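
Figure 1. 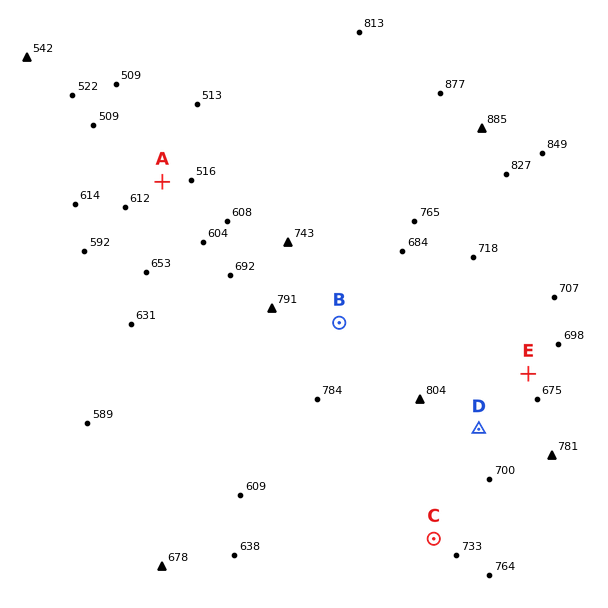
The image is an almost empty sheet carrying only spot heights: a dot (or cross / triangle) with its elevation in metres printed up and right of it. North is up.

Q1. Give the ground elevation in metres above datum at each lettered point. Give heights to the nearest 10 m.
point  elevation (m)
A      550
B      730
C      700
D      730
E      710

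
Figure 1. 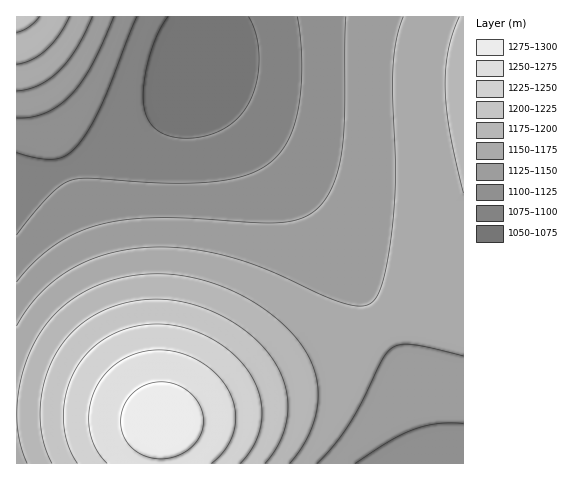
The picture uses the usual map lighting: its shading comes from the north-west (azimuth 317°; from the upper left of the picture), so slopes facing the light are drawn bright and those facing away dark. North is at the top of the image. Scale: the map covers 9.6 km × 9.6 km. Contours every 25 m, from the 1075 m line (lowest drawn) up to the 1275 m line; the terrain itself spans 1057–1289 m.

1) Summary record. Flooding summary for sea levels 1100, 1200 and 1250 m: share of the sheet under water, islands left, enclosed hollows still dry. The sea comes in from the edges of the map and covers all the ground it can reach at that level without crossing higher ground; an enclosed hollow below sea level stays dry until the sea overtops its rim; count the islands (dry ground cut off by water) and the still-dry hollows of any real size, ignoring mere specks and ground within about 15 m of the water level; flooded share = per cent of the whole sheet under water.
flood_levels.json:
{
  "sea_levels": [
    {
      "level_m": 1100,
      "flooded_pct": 17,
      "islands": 0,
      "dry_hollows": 0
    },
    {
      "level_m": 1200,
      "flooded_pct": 83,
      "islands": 0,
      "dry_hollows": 0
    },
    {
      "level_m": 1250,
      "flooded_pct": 93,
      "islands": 0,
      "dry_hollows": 0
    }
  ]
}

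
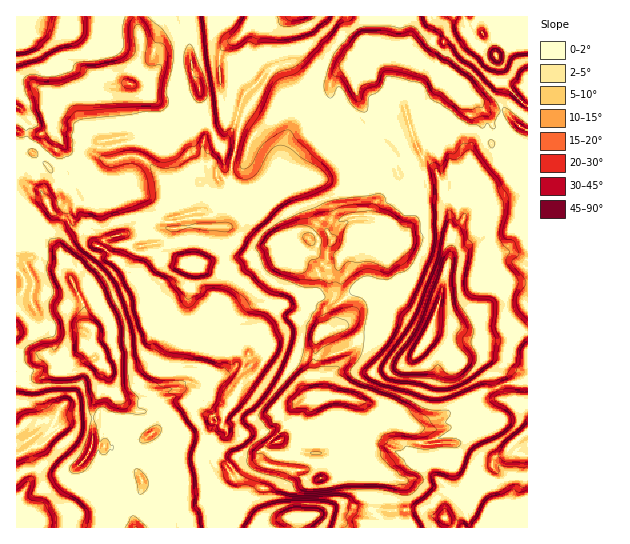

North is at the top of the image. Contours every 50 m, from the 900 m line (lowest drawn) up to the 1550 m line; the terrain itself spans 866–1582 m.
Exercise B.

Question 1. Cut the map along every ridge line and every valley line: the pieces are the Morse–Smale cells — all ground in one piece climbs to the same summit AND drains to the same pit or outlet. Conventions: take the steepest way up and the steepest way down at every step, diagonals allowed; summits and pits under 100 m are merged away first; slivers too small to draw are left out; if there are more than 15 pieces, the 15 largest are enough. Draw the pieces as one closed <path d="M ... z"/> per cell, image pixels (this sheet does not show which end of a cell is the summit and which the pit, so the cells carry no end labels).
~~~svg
<path d="M355 124l-21 3-10 10 13 15 8 5 10 3 5 5 0 16 4 14 1 19-16 2-10 5-17-2-11 12-12-2-10 7-6 7 1 15 11 5 15 10 7 2 9-7 9-1 3-3 2 10-1 15-14 20 6 14-12 11-3 5-1 34-6 6 0 28-15 18-8 2-21 19 0 4 8 5 21 1 3 3 0 15 10 6 48-5 4-6-7-10 5-13-1-5-2-2-22 0-1-13 6-5 4-8 2-16 34 8 18 18 8 4 15 1 12-8 23-9 32-20 9-2 15-6 14 0 5-2 0-199-5-1-21 15-11 4-6 10-8 7-12 0-14 20-2-30 4-9-9-8-7-17-8-2-16 10-10 0-11-20-17-14z"/><path d="M246 156l-2 7-5 5-8 1 0 25-3 7-5 3-12-5-8 11-6 3 0 9 4 5 23 0-1 19 2 13 0 27-9 21 0 12-5 12 18 4 25-2 7 3 8 10-10 24-9 9-9 3-9 23-8 9-1 11-6-2-6 2-2 14-5 12 0 8 2 2 8-1 9 4 10 13 24-18 2-6 6-3 0-4 6-7 15-12 8-2 14-15 3-13-2-18 6-6 1-34 3-5 12-11-6-14 8-10 7-14-2-21-3 3-9 1-9 7-4 0-18-12-11-5-1-15 14-13 0-9-13-27-7 1-4-2-5-12-20-18z"/><path d="M63 217l-8 17 0 4 26 61 4 26 8 6-4 14 12 9 14 39 16 15 13 5 9 20 12 0 18 14-4 10 2 11 24-5-1-12 5-12 2-14 2-2 10 2 1-11 8-9 9-23 9-3 9-9 10-24-8-10-7-3-25 2-19-4-27 0-11-9-14-23-7 2-7-7 3-8-6-11-4-4-7-2-3-6 11-16 21-4 12-15-14 0-12 5-20 0-12 3-7 3-7 8-6-4-4-11-15-4z"/><path d="M385 45l-12 0-2 2 0 11-4 3-5 2-7 6-12-1-8 7-6 11 2 12-3 9-9 11 0 7 4 10 11-8 21-3 10 13 27 24 8 17 7 5 8-3 10-8 10-1 9 19 10 10 3-3 6 2 2 18 12 0 8-7 6-10 11-4 13-11 13-4-1-52-9-4-13-14-20 0-6-10-14-10-12-3-15-8-11-14-17-14-16-1z"/><path d="M135 16l-118 0-1 114 6 3 12 2 19-4-4-30 24-12 17-2 27 0 12-3 12-33 0-13z"/><path d="M131 84l-9 0-5 3-39 1-29 13 2 24 9 16-14 23-7-3-6 7-16-1-1 14 23 8 16 26 8 2 2-7 9-5 11-13 13 9 24-5 3-3 2-16-8-32 16-4 24 0 4-3 0-8-14-13-1-20z"/><path d="M109 375l-4 2-4 13-8 13-1 43-12 21 15 22 14 9-1 19 9 8 5 3 63 0-4-10 3-44-5-9 0-8 4-10-18-14-12 0-9-20-13-5-16-15z"/><path d="M346 397l-3 1-2 15-4 8-6 5 1 13 22 0 3 7-5 13 5 6 25 12 8 0 7 4-2 30 3 17 51 0 0-3-4-7 0-11 10-15 12 8 10 1 12 7 4-4 8 0 8 5 3-2-4-16-6-10-9 0-15 8-8-2-13-13-5-12 1-17-2-2-28 1-6-15-22-6-18-18z"/><path d="M266 451l-5 0-4 8-23 18-11-13-9-4-9 2 8 24 0 13-4 8 8 10 24 3 12 8 126-1 0-8-6-8 0-9-6-7 1-22-2-2-4-2-3 7 2-7-2-2-4 8-48 5-10-6 0-15-3-3-21-1z"/><path d="M199 121l-2 0-16 14-12 0-4-3-6 9-24 0-16 3 0 6 8 27-2 16-3 3-24 5-13-9-11 13-9 5-1 8 10 10 15 4 4 11 6 4 7-8 12-4 27-2 12-5 16 1 2-2-1-10 28-6 10-13-12-16 3-39 2-6 7-7-5-6z"/><path d="M93 347l-5 8-9 8-16 4-25 12-22 3 1 93 13-6 12 0 9 4 18-1 9-5 11-14 4-14-1-30 16-35-7-20z"/><path d="M22 219l2 12-8 2 0 120 26 0 21 11 15-1 10-8 5-20-1-6-7-4-4-26-12-24-2-12-26-38z"/><path d="M289 100l-6 1-7 8-7 12-17 17-5 13 1 12 20 18 6 12 10 1 13 27 1 10 13 0 11-12 17 2 10-5 16-1-5-50-5-5-10-3-8-5-9-9-5-8-8 4-19 19-5 21-2 2-6 0-3-22 5-21 6-11 0-21z"/><path d="M223 227l-40 0-13 2-11 14-21 4-11 16 3 6 7 2 4 4 6 11-3 8 7 7 7-2 14 23 11 9 28 0 2-4 3-8 0-12 9-21z"/><path d="M463 16l-77 0-1 29 9 6 16 1 11 8 17 20 15 8 12 3 13 9 7 11 20 0 13 14 9 4 1-23-23-21-4-19-5-11-9-7-10-3-5-4 0-6z"/>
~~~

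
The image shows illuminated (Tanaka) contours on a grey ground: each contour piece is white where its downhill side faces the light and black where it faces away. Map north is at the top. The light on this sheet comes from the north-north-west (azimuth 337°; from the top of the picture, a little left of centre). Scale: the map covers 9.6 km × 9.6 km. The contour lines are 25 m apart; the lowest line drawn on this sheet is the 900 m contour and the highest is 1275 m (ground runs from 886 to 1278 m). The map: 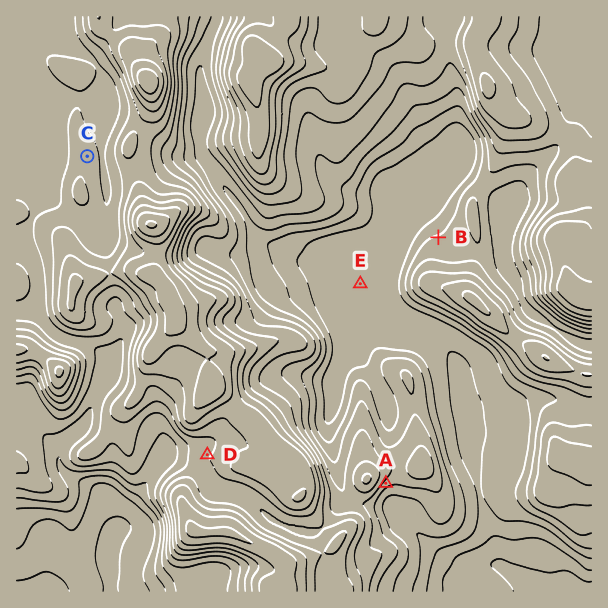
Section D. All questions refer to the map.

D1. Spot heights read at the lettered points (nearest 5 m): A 1040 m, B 1000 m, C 1140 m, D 1125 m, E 955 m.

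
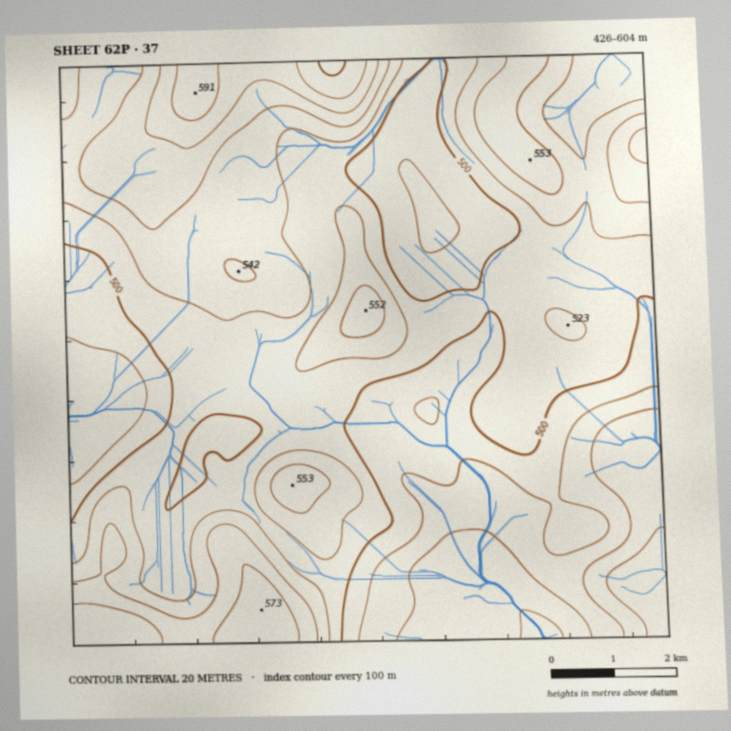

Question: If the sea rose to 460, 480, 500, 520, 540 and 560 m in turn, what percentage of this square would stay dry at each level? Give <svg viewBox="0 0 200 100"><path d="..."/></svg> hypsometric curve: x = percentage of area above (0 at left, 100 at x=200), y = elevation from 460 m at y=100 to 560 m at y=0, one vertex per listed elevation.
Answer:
<svg viewBox="0 0 200 100"><path d="M185 100l-19-20-36-20-59-20-39-20-21-20"/></svg>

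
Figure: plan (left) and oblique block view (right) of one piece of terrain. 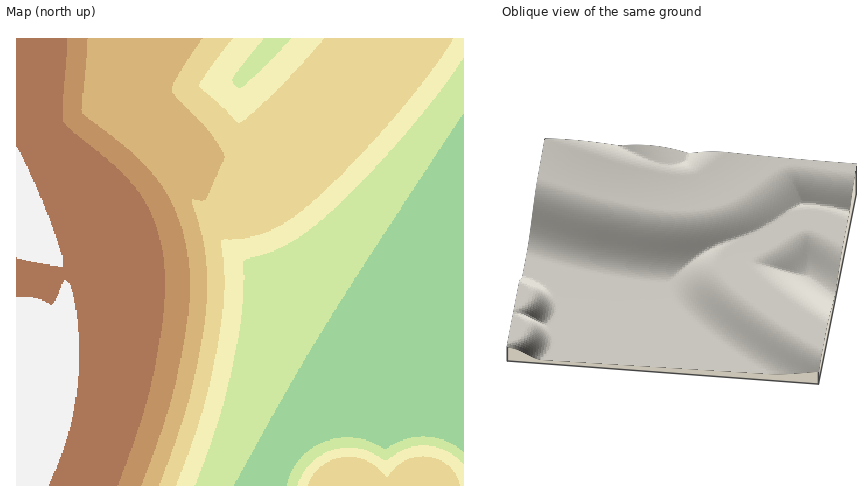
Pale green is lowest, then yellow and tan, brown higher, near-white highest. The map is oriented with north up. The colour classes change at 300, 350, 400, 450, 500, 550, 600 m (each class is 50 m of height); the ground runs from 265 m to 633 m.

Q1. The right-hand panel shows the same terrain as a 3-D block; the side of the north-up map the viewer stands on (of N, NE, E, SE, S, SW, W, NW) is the E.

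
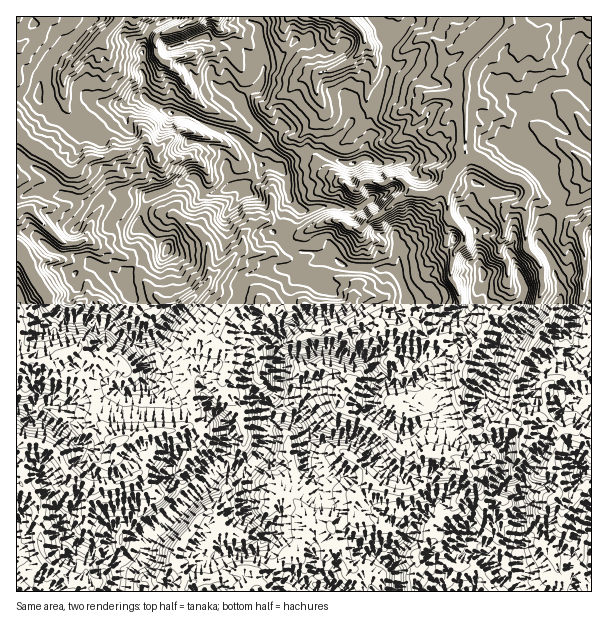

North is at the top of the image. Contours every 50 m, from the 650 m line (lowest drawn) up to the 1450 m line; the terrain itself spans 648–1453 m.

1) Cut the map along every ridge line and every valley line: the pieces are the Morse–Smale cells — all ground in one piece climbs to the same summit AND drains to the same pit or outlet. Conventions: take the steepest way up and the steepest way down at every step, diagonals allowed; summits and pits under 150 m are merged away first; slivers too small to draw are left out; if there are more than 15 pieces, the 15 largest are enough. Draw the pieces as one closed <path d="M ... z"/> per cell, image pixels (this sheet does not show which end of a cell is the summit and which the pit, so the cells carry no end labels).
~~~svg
<path d="M591 16l-181 0-4 8-8 8-12 7 0 33-10 23-2 13-4 9 2 18-6 12 0 11-18 6-19-7-6-5-17-2-7 7-12 5-7 6 8 11 1 15 0 6-7 12-2 15 13 8 7 0 32-15 9 2 12 7 7 0 38-30 12-6 21 1 13-7 6 32 0 6-4 5 0 15 6 5 3 2 9-13 6-3 18 0 10 4 3-2-2 14 9 14-2 18 7 8 25 8-2 11-28 33-3 15 29 13-2 15 2 8 5 7 27 5-10 21 4 4 10-4 11 4 11-1z"/><path d="M90 16l-74 1 0 312 4 3-1 19 4 10 33-1-1 2 4 5 21 7 6 7 9 15 13-6 21 1 12-5 5-5 0-16-10-12-8-15 9-1 7 3 15-6 16-20 33-32 2-4 9-7 22-22 3-15 8-8 15-6 13 5 2-13 7-12 0-6-3-18-13-10-10-2-26-26-34-14-12-8-24-4-23-15-6 0-10 6-6 5-6 12-17 19-18-6-25-15-6-8-12-11 4-22 7-17 42-40z"/><path d="M261 337l-6 3-5 7-1 29-12-8-18-4-12 8-8 9 3 14 4 7 17 18 1 44-11 6-72 72-15-14-9-2-9 10 0 12-3 5-18-1-15-10-7-8-9 0-9-5-6 0 2 25 14 16 12 8 21 10 2 4 165 0-3-17 13-3 15-13 15-5 7-11 5-17 27 2 17-8 2-2 0-23 8-9 8-4 21 10 4-3 1-9-7-4-20-24-10-9 8-9 10-16 18 10 12 0 11-6 9-1 4-4 1-6-5-13-12-16-21 0-11-5 12-7 6-5 0-3-4-4-12-3-12 3-11-3-9 1-16-7-14-3-45 8-2-9-4-3z"/><path d="M335 258l-17 2-19 8-27 0-23 6-7 5-4 21-8 8-10 19-5 5-18 8-3 4-7 33 6 25 12-3-6-18 8-9 12-8 18 4 12 8 1-29 5-7 6-3 12 5 4 3 2 9 45-8 14 3 16 7 39 0 5 2 4 7-18 12 11 5 21 0 11 13 6 19-5 7-9 1-11 6-12 0-18-10-10 16-8 9 10 9 10 15 17 13-3 11 5 2 18-3 20-14 25-6 10-14 0-10-3-11 0-12-5-4-6-17 0-15 4-7-2-20-16-18-10-2-20-11-8-35-6-16-5-7-6-3-14 2-28-4z"/><path d="M444 187l-13 7-21-1-12 6-38 30-7 0-12-7-9-2-32 15-7 0-14-9-5 7 19 17 16 2 11 6 15 0 12 8 28 4 14-2 6 3 5 7 6 16 8 35 20 11 10 2 18 21-4 39 6 17 7 8 6 3 8 0 21-10 16 2 8-4 12-2 13 12 4-3 7-18-27-5-5-7-2-8 2-15-29-13 3-15 28-33 2-11-25-8-7-8 2-18-9-14 2-14-3 2-10-4-18 0-5 2-10 14-9-7 0-15 4-5 0-6z"/><path d="M408 16l-162 1 13 12 0 10 5 14 0 21-4 10-14 8-5 6 0 3 6 13 11 12 8 17 2 12-4 9 15 5 8-7 12-5 7-7 17 2 6 5 19 7 18-6 0-11 6-12-2-18 4-9 2-13 10-23 0-33 12-7 8-8 3-4z"/><path d="M204 400l-11 4 3 9-8 14-18 5-23 1-1 13 4 6-2 9-11 14-23 9-22 3-20-12-8-8-9-15-7-6-10-4-21 2-1 38 4 0 17 19 3 27 16 6 9 0 7 8 15 10 18 1 3-5 0-12 9-10 9 2 15 14 72-72 11-6-1-44z"/><path d="M557 428l-5 4-2 9-6 12-20 21-4 17-19-3-7 12 0 7 5 14 8 8 11 5 0 50-3 0-6-2-11-10-28-38-17-6-12-11-8 8-12 23-6 6 1 19-2 8 0 11 178-1 0-106-5 1-15 13-8 0-6-4 2-15-8-12 0-7 4-11 3-18z"/><path d="M245 16l-75 0-17 10-8 12-3 13 0 21 3 8-1 15 5 7 18 10 24 4 12 8 34 14 26 26 5-9-2-12-8-17-11-12-6-16 19-14 4-10 0-21-5-14 0-10z"/><path d="M168 16l-76 0-1 4-42 40-9 21-2 18 12 11 6 8 25 15 18 6 17-19 6-12 6-5 10-6 7-1 0-16-3-8 2-30 4-10z"/><path d="M269 220l-17 6-8 8-3 15-22 22-9 7-2 4-33 32-16 20-15 6-7-3-9 1 5 10 13 17 0 18 7 7 9 2 6 6 12 6 11 0 2-2-6-25 7-33 3-4 18-8 5-5 4-10 14-17 3-18 5-6 26-8 27 0 31-10-10 0-11-6-10 0-9-4-16-15 4-8z"/><path d="M542 416l-12 2-8 4-16-2-21 10-8 0-7-4 2 30-8 12 8 9 0 8-12 15-20 16 13 12 17 6 28 38 17 12 3 0 2-6-2-44-11-5-8-8-5-14 0-7 7-12 12 0 6 4 4-7 1-11 23-25 7-21z"/><path d="M93 396l-27 10-12-2-10-4-15 8-12 0-1 35 22-1 10 4 7 6 9 15 8 8 20 12 6 0 6-3 10 0 23-9 11-14 2-9-4-6 0-13-17 3-13 6-6-10-8-7-2-14z"/><path d="M371 482l-8 4-8 9 0 23-14 8-10 2 3 11 19 29 12 2 14 6 4 16 30 0 3-19-1-19 6-6 12-23 7-9-5-4-9-1-7 7-1-5-5-5-15-2-6-3 1-11z"/><path d="M330 526l-21 0-5 17-7 11-15 5-15 13-13 3 2 13 34 0 4 4 69 0 1-4-9-18-18-25z"/>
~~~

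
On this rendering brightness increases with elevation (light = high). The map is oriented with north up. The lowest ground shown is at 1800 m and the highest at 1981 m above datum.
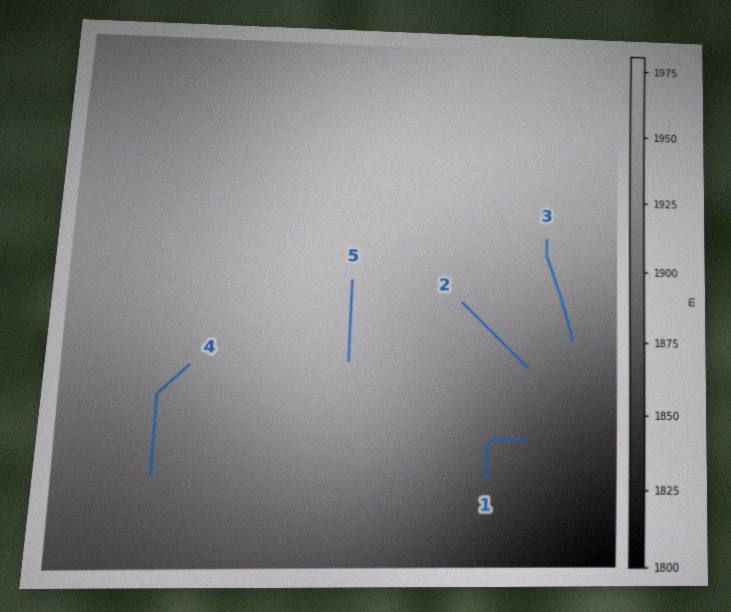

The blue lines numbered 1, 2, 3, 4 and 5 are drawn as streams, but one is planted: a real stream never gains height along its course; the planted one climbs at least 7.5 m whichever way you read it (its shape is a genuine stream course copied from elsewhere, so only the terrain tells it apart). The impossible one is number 1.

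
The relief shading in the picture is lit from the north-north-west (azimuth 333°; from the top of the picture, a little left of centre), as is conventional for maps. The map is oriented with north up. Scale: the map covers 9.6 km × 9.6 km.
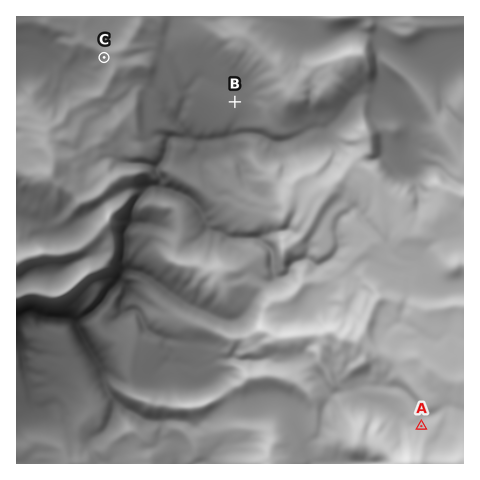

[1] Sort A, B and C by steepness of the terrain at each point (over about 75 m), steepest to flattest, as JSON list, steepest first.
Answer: ["C", "A", "B"]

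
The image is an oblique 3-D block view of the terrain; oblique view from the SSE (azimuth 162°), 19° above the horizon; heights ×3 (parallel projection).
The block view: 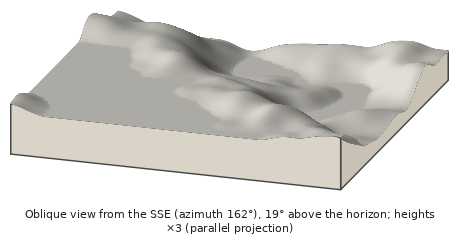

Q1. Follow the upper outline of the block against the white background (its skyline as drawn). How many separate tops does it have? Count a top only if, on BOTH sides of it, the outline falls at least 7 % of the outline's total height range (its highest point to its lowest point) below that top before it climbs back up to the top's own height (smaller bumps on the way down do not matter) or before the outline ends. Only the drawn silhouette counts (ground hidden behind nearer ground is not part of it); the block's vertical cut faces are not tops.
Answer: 2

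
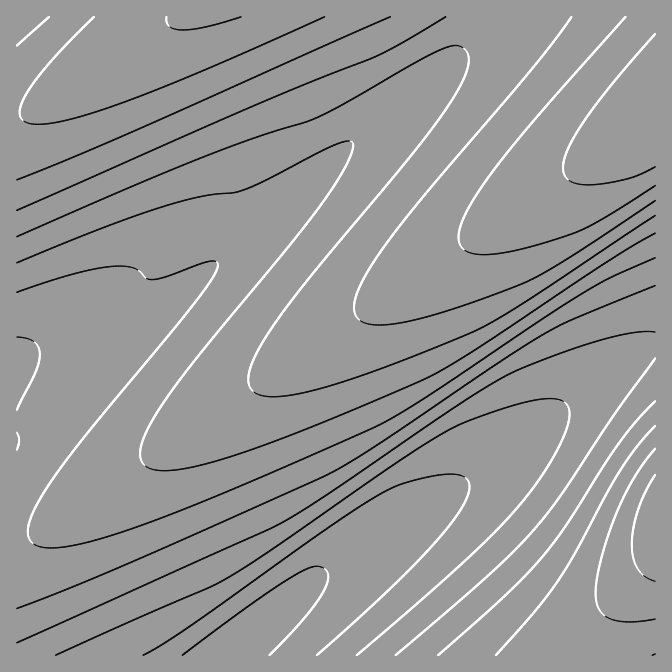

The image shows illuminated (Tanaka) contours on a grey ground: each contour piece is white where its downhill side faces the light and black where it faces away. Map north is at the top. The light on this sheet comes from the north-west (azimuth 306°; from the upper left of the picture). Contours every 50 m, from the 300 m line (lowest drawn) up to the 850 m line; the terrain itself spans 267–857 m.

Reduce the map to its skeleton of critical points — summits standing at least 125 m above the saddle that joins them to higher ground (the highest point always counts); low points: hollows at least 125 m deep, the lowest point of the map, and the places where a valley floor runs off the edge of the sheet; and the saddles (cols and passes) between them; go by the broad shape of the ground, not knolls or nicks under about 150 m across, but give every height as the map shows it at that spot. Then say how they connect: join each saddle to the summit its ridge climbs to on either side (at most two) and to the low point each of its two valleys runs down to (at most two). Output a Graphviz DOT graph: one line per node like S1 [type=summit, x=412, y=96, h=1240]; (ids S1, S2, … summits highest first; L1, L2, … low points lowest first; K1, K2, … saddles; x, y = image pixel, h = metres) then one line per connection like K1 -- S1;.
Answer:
graph terrain {
  S1 [type=summit, x=202, y=17, h=857];
  S2 [type=summit, x=655, y=107, h=844];
  S3 [type=summit, x=655, y=524, h=690];
  L1 [type=low, x=219, y=655, h=267];
  K1 [type=saddle, x=488, y=17, h=667];
  K2 [type=saddle, x=655, y=345, h=447];
  K1 -- S1;
  K1 -- S2;
  K1 -- L1;
  K2 -- S2;
  K2 -- S3;
  K2 -- L1;
}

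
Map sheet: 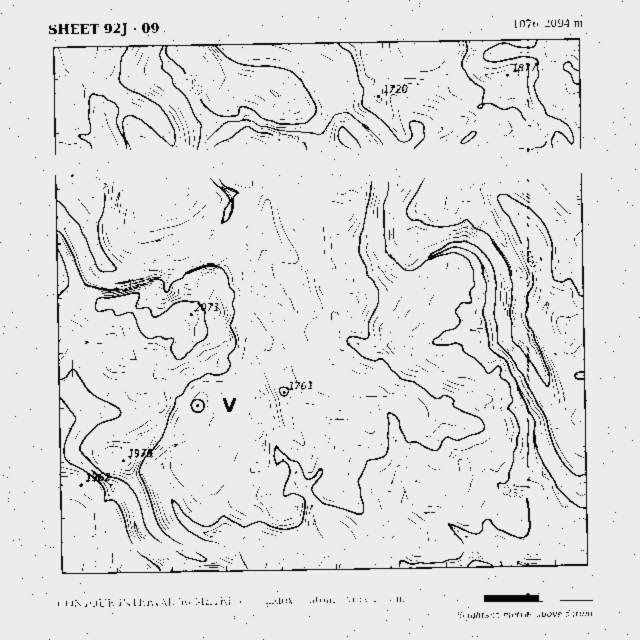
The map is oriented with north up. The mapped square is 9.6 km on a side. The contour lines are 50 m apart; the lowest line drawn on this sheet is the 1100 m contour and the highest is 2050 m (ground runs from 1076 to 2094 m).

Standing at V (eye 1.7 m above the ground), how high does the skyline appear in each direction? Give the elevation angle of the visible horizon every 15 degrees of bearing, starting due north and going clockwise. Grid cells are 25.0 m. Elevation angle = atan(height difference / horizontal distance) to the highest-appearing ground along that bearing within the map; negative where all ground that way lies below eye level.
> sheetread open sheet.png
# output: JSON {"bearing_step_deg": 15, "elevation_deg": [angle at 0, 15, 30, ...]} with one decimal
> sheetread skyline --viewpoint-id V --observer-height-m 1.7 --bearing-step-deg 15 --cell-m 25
{"bearing_step_deg": 15, "elevation_deg": [18.1, 14.3, 11.5, 6.8, 4.1, 5.0, 5.4, 3.8, 3.7, 3.6, 2.6, 1.7, 2.8, 3.6, 5.0, 7.2, 14.1, 16.4, 20.8, 19.7, 20.1, 22.1, 21.7, 21.6]}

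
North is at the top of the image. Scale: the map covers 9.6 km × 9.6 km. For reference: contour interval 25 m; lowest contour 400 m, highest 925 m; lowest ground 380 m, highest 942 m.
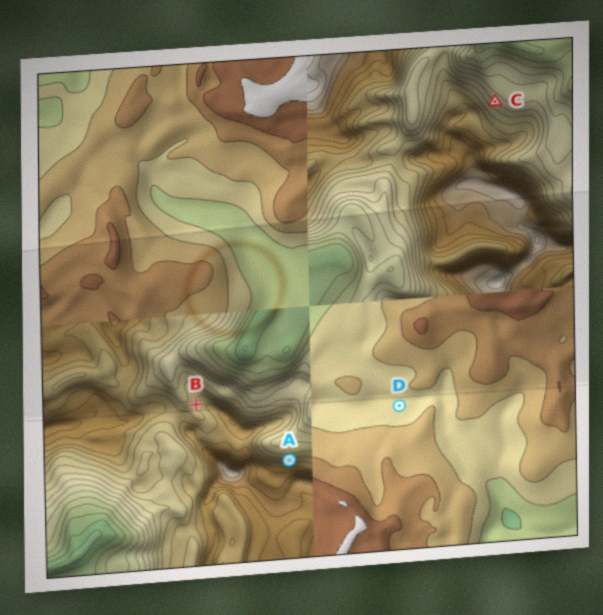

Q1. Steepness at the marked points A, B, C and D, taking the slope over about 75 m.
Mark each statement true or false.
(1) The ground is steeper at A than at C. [true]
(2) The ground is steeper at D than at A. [false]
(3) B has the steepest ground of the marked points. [false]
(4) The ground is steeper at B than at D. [true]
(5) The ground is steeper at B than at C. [false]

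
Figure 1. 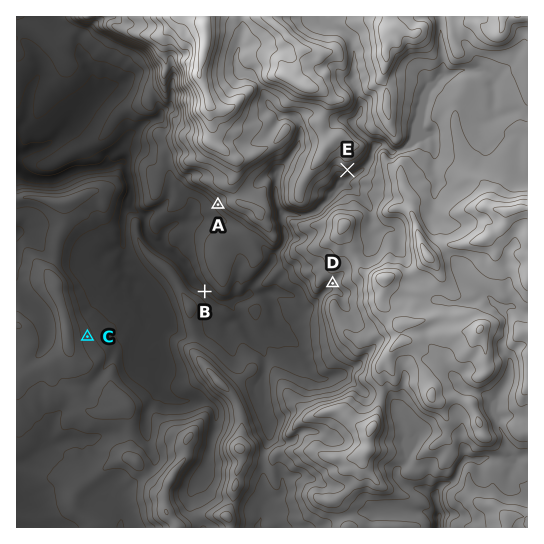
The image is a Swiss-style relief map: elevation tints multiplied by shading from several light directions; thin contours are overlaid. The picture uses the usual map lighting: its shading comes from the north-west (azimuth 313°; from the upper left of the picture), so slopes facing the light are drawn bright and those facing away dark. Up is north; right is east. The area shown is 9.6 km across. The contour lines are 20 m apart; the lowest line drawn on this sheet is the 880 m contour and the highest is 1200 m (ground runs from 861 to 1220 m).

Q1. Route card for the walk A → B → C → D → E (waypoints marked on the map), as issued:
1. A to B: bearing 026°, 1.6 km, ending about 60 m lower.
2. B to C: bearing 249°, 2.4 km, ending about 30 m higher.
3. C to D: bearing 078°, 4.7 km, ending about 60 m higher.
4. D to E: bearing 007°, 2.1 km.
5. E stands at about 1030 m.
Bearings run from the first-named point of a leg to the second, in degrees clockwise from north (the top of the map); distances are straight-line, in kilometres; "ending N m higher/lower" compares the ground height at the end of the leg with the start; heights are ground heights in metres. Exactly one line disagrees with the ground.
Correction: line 1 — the bearing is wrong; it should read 189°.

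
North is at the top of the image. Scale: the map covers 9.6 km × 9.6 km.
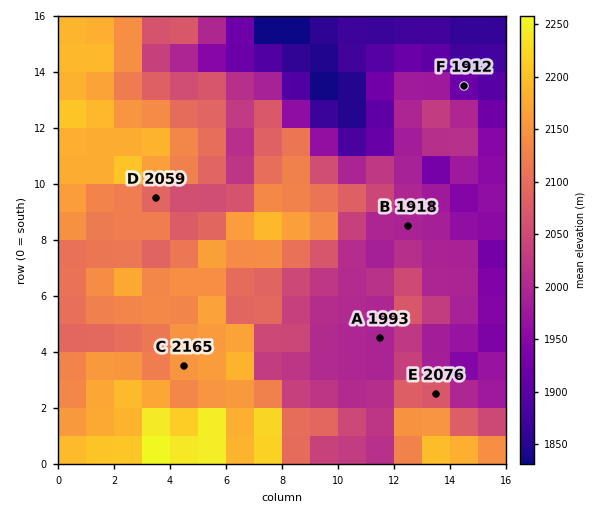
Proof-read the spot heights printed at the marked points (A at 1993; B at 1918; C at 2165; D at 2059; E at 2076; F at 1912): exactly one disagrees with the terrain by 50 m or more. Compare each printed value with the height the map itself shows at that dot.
B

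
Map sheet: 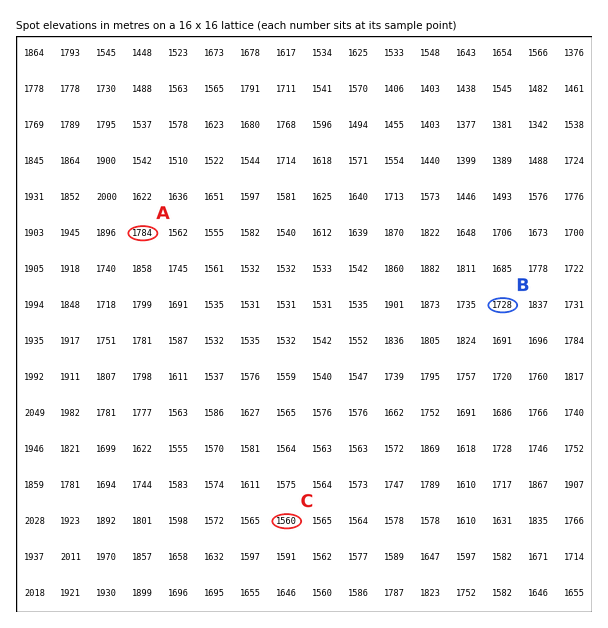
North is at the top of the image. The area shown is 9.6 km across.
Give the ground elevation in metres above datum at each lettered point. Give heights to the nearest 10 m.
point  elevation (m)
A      1780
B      1730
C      1560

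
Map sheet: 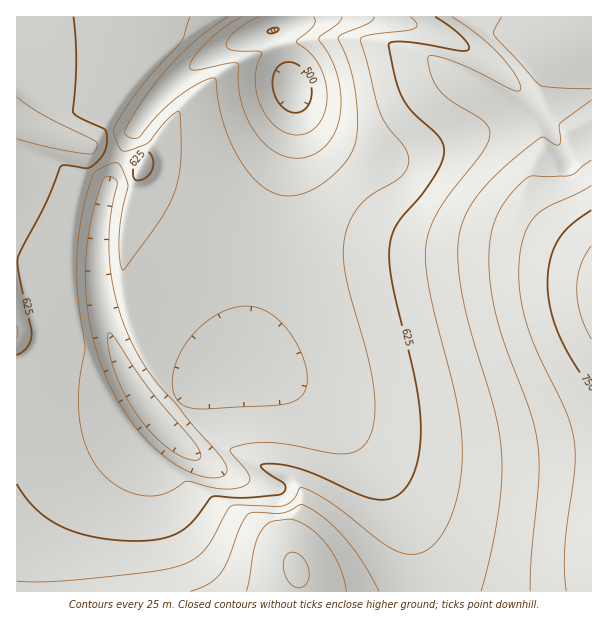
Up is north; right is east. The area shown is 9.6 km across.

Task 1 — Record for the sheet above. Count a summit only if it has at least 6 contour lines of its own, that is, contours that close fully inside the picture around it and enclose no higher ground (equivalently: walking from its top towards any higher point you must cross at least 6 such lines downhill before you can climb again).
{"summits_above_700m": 0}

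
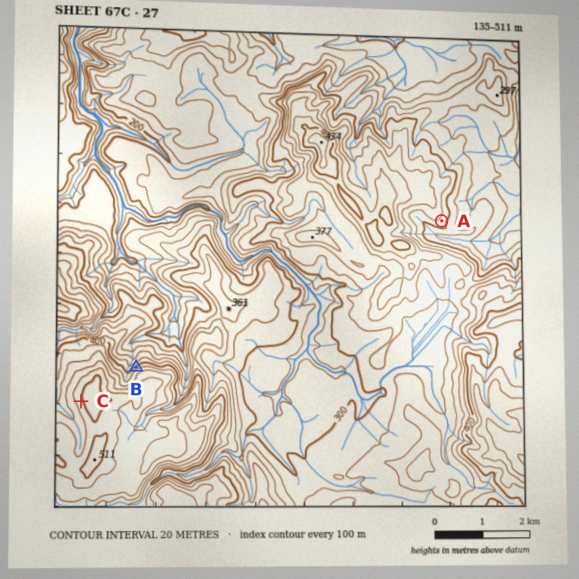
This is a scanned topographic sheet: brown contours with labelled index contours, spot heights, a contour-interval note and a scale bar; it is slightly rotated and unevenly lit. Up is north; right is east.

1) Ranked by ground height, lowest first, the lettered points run A B C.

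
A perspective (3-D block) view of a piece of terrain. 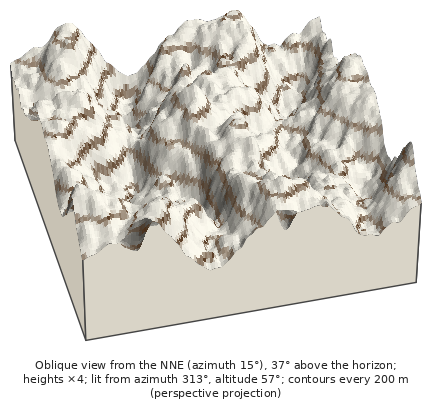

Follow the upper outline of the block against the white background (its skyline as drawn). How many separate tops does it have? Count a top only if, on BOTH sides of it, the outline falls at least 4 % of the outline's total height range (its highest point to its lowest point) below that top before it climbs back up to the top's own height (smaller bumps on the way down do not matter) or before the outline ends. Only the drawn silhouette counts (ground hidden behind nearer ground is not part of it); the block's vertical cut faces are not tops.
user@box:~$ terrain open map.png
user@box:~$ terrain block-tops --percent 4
5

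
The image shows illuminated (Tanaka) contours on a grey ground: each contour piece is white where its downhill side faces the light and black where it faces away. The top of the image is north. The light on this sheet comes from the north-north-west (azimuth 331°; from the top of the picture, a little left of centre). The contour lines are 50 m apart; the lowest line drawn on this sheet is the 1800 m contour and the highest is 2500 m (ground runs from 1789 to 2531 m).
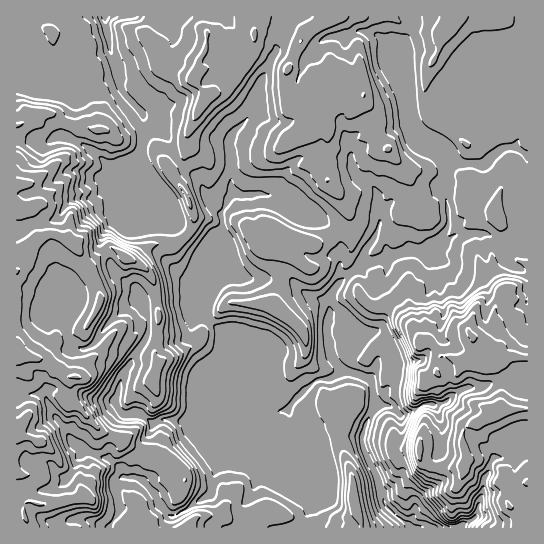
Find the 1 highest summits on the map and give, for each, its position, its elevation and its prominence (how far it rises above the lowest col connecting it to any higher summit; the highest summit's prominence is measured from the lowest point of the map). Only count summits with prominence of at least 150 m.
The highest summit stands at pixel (498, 411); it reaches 2441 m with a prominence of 397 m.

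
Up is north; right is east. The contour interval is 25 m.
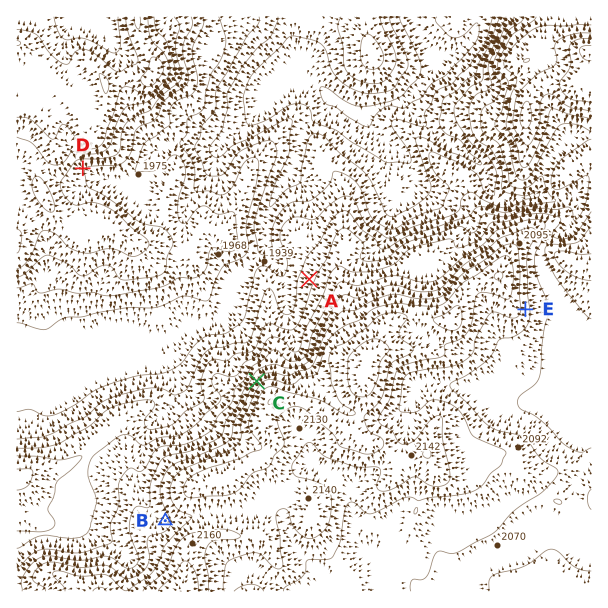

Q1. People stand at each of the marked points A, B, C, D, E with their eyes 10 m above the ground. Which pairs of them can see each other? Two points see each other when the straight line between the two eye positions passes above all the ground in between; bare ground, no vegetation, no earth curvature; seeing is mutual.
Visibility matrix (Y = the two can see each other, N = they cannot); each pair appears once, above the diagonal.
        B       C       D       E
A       N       Y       Y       N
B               N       N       N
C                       Y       N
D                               N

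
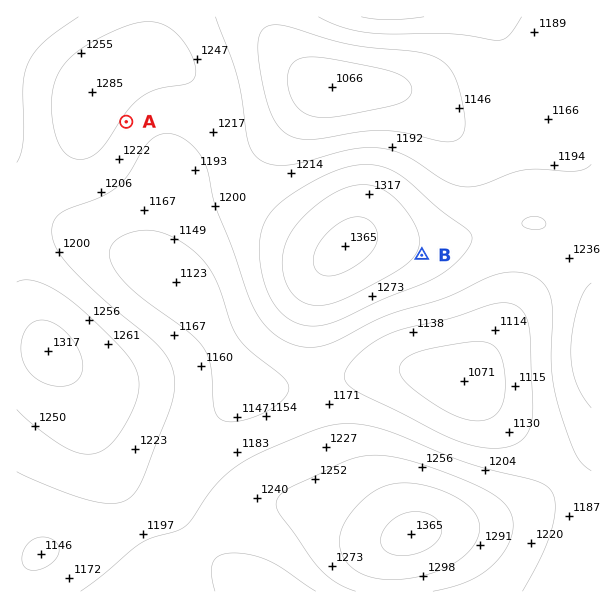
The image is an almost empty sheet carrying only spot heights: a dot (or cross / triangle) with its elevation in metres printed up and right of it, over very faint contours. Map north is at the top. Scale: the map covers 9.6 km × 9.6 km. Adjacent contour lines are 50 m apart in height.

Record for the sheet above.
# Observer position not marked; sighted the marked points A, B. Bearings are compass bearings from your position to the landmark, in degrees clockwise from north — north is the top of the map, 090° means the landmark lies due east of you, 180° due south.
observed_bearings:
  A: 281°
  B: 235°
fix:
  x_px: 507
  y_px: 196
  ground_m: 1230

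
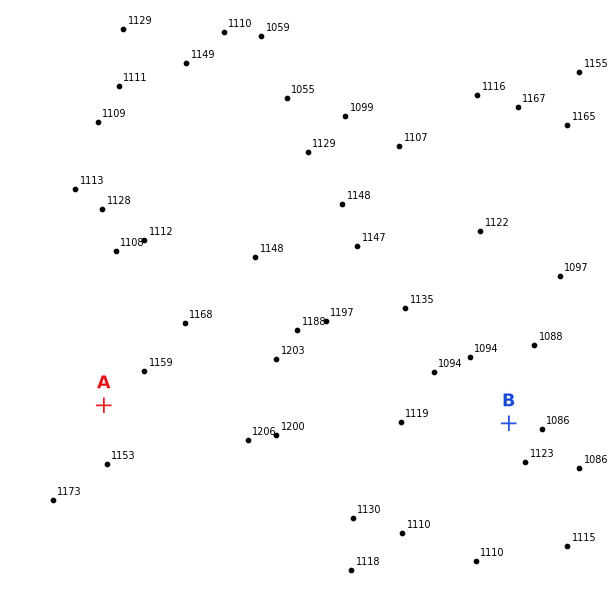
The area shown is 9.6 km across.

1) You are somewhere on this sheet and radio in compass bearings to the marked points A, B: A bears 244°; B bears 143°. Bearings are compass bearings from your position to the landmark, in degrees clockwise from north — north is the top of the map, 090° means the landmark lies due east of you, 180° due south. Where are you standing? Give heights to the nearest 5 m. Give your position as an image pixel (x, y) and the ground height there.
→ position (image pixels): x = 390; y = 266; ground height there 1150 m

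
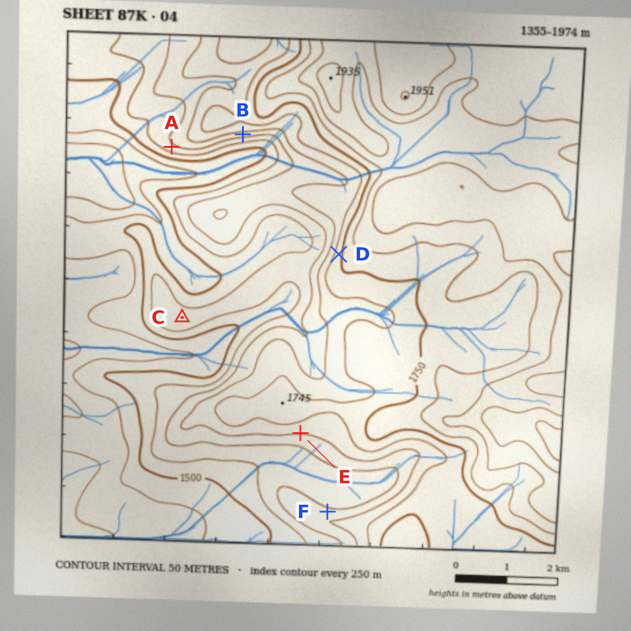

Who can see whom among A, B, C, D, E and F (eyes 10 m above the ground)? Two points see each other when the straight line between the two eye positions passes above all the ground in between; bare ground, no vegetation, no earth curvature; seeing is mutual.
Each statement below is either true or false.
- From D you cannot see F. true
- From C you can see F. false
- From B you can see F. false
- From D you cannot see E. true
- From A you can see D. true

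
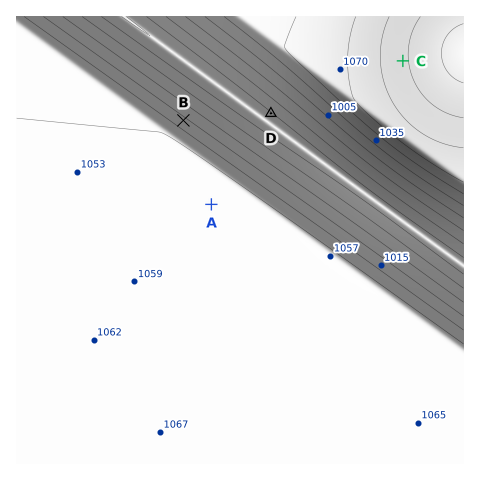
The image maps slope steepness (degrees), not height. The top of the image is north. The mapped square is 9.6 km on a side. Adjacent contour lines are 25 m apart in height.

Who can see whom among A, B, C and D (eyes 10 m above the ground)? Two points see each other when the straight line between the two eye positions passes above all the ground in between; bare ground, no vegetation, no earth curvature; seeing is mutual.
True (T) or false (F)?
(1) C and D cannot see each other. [T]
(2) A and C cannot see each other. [F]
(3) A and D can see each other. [F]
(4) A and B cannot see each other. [T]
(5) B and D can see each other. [T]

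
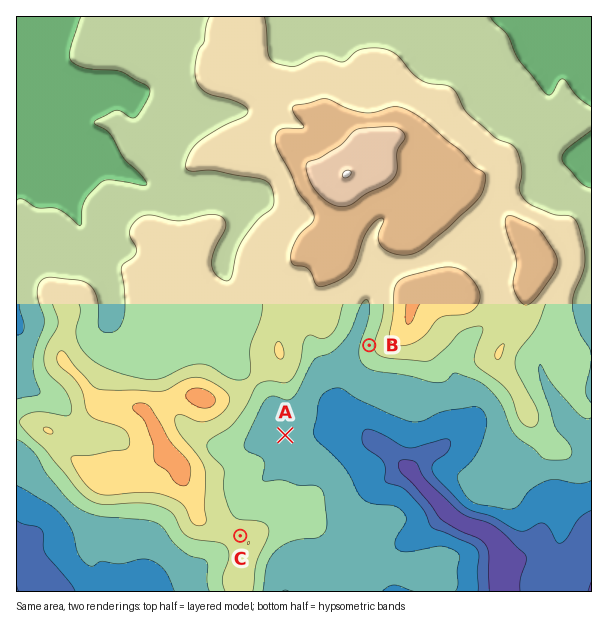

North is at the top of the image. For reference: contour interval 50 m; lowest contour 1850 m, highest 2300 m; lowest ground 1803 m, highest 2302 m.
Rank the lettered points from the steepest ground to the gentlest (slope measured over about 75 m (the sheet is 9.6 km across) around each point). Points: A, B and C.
B C A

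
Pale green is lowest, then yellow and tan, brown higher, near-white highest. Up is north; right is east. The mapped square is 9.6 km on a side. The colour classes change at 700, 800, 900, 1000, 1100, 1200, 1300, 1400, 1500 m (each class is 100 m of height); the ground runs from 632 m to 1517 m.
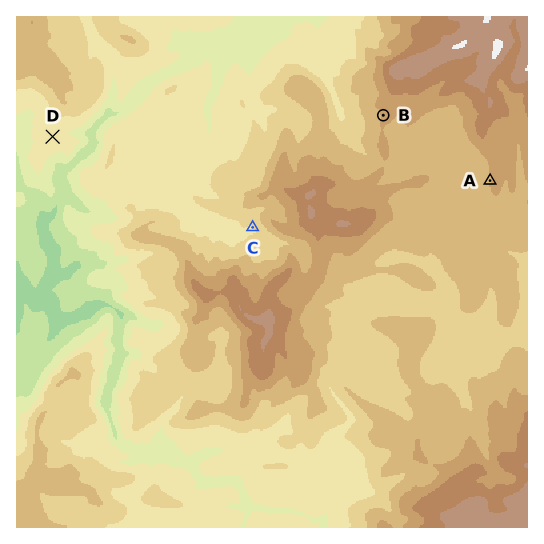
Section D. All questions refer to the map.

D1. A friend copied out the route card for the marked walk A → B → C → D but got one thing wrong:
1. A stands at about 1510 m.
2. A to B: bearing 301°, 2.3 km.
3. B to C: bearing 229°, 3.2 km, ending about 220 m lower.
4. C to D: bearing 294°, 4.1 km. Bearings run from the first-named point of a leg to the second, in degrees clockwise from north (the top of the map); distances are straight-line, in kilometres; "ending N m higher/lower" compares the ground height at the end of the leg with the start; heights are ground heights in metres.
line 1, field height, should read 1200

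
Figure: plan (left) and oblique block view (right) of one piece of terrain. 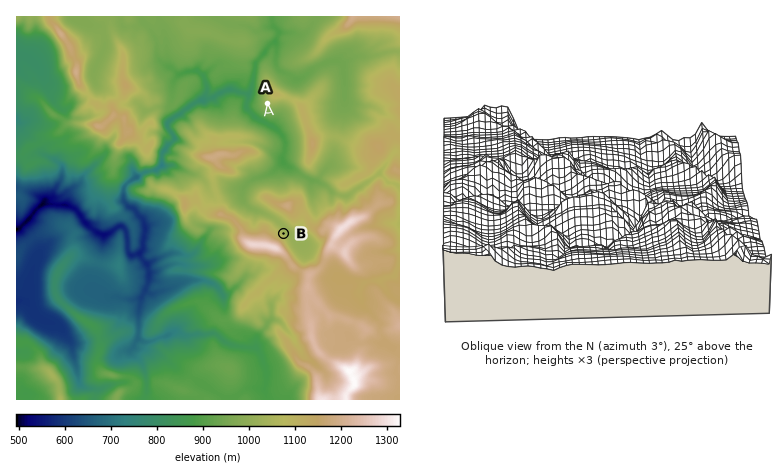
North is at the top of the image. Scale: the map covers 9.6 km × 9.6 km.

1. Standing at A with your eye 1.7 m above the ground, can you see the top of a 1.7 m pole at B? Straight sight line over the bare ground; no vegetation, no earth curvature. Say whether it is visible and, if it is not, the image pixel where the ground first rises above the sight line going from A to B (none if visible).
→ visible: false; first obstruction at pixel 278 192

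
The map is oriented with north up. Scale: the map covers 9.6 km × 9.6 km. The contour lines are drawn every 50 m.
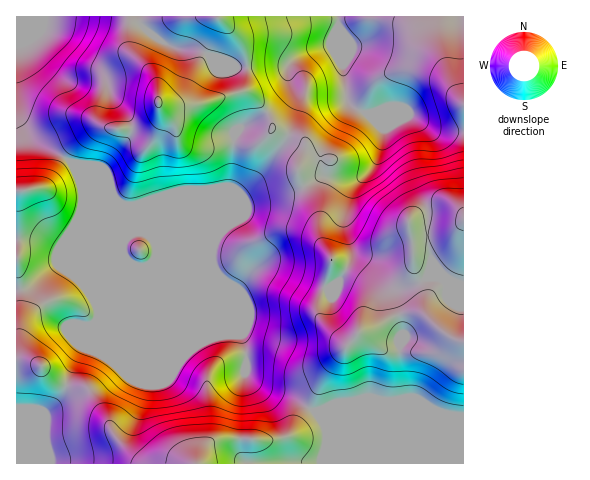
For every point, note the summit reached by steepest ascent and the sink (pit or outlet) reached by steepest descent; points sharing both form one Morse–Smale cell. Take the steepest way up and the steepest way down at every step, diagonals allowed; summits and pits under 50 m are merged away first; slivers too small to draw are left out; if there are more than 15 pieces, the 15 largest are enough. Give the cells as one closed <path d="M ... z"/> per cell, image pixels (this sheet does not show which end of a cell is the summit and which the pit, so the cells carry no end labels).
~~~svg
<path d="M288 135l-5 10-27 34-15 14-18 7-68 0-18 5-15 0-18-8-8-8 26 64 9 10 14 4 9-7 3-12 84 86 5 16 0 25 20 14 29 10 20 13 8 9 3 9 0 14-3 9 0 11 140 0 1-241-11 9-7 2-34 1 2 30 12 25-2 22 3 3-10-3-19 3-27 14-11 3 13-30-1-10-10-12-27-16-11-16-5-12-2-26-19-36 0-7 7-16 0-7z"/><path d="M78 172l4 17 0 14-3 11 0 48 19 44 0 12-8 9-30 71-15 15-13-5-16 1 0 54 306 1 1-11 3-9 0-14-10-18-28-17-29-9-13-11 0-25-5-16-84-86-3 12-9 7-9-1-12-9-26-64z"/><path d="M463 16l-124 0-1 12-8 17-31 11-11 11 0 9 10 22-1 11-9 25 17 10 0 7-7 16 0 7 20 40 2 27 12 21 30 18 11 15-2 14-11 23 11-3 27-14 19-3 10 3-3-3 2-22-12-25-4-33 3 3 33-1 7-2 11-10z"/><path d="M138 16l-121 0-1 97 7 16 11 12 35 20 35 36 18 8 15 0 18-5 68 0 18-7 19-18 23-30 5-9-15-7-4-13-10-14-10-9-8-2 5-4 0-20-14-1-35-16-26-4-23-14-7-7z"/><path d="M78 217l-20 46-25 21-17 7 1 117 15 0 13 5 15-15 30-71 8-9 0-12-19-44z"/><path d="M17 114l-1 176 4 0 13-6 25-21 9-25 11-18 4-17 0-14-9-24-9-8-30-16-11-12z"/><path d="M337 16l-119 1 19 19 7 13 3 18 5 0 35-2 10-8 11-6 22-6 8-17z"/><path d="M217 16l-78 0-1 4 10 12 23 14 26 4 35 16 14 1 0-11-7-16z"/><path d="M288 64l-40 3-2 20-5 4 8 2 10 9 10 14 4 13 14 6 11-31-1-9-9-19z"/>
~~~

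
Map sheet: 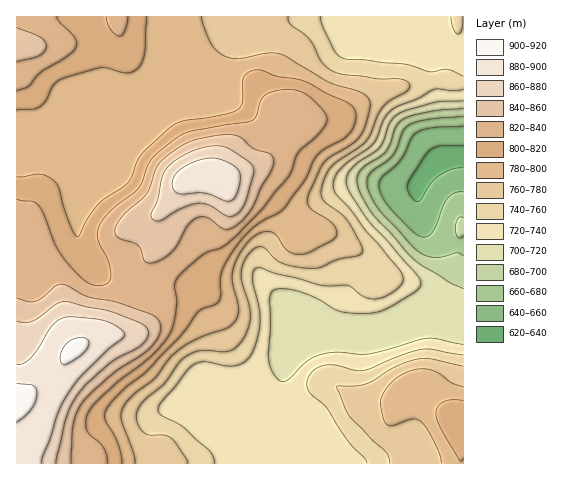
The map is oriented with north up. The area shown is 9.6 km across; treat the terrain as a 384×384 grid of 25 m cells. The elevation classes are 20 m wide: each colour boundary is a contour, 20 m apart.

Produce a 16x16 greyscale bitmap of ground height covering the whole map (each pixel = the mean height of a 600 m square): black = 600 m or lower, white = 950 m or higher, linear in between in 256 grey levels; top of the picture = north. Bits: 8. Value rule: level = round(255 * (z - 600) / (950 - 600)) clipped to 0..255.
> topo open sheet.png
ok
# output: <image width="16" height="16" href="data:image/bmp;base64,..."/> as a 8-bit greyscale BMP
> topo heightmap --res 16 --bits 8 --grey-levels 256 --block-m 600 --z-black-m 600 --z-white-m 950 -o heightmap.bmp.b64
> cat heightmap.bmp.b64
<image width="16" height="16" href="data:image/bmp;base64,Qk02BQAAAAAAADYEAAAoAAAAEAAAABAAAAABAAgAAAAAAAABAAATCwAAEwsAAAABAAAAAAAAAAAAAAEBAQACAgIAAwMDAAQEBAAFBQUABgYGAAcHBwAICAgACQkJAAoKCgALCwsADAwMAA0NDQAODg4ADw8PABAQEAAREREAEhISABMTEwAUFBQAFRUVABYWFgAXFxcAGBgYABkZGQAaGhoAGxsbABwcHAAdHR0AHh4eAB8fHwAgICAAISEhACIiIgAjIyMAJCQkACUlJQAmJiYAJycnACgoKAApKSkAKioqACsrKwAsLCwALS0tAC4uLgAvLy8AMDAwADExMQAyMjIAMzMzADQ0NAA1NTUANjY2ADc3NwA4ODgAOTk5ADo6OgA7OzsAPDw8AD09PQA+Pj4APz8/AEBAQABBQUEAQkJCAENDQwBEREQARUVFAEZGRgBHR0cASEhIAElJSQBKSkoAS0tLAExMTABNTU0ATk5OAE9PTwBQUFAAUVFRAFJSUgBTU1MAVFRUAFVVVQBWVlYAV1dXAFhYWABZWVkAWlpaAFtbWwBcXFwAXV1dAF5eXgBfX18AYGBgAGFhYQBiYmIAY2NjAGRkZABlZWUAZmZmAGdnZwBoaGgAaWlpAGpqagBra2sAbGxsAG1tbQBubm4Ab29vAHBwcABxcXEAcnJyAHNzcwB0dHQAdXV1AHZ2dgB3d3cAeHh4AHl5eQB6enoAe3t7AHx8fAB9fX0Afn5+AH9/fwCAgIAAgYGBAIKCggCDg4MAhISEAIWFhQCGhoYAh4eHAIiIiACJiYkAioqKAIuLiwCMjIwAjY2NAI6OjgCPj48AkJCQAJGRkQCSkpIAk5OTAJSUlACVlZUAlpaWAJeXlwCYmJgAmZmZAJqamgCbm5sAnJycAJ2dnQCenp4An5+fAKCgoAChoaEAoqKiAKOjowCkpKQApaWlAKampgCnp6cAqKioAKmpqQCqqqoAq6urAKysrACtra0Arq6uAK+vrwCwsLAAsbGxALKysgCzs7MAtLS0ALW1tQC2trYAt7e3ALi4uAC5ubkAurq6ALu7uwC8vLwAvb29AL6+vgC/v78AwMDAAMHBwQDCwsIAw8PDAMTExADFxcUAxsbGAMfHxwDIyMgAycnJAMrKygDLy8sAzMzMAM3NzQDOzs4Az8/PANDQ0ADR0dEA0tLSANPT0wDU1NQA1dXVANbW1gDX19cA2NjYANnZ2QDa2toA29vbANzc3ADd3d0A3t7eAN/f3wDg4OAA4eHhAOLi4gDj4+MA5OTkAOXl5QDm5uYA5+fnAOjo6ADp6ekA6urqAOvr6wDs7OwA7e3tAO7u7gDv7+8A8PDwAPHx8QDy8vIA8/PzAPT09AD19fUA9vb2APf39wD4+PgA+fn5APr6+gD7+/sA/Pz8AP39/QD+/v4A////ANS+p5d9d2tbWFhdX2t5fo7YxqOMc2hcWFhYXGl6g4WY3NK0l31mWFhYWWVze4eLjNHZz7eefWVlX1ReZWNyfXbF1NjNvpuDfWlRT1FQUVdWtsLCuq+jk4ptUVFYW1RNTaiso6Ooo5qLaF9maGxpVEikoZemr66ilnR7gHlxXD06o5qVq7e4rLCVi4t+YDwoNp6Uj5iuxMbLs5iDaEUlHiyPj46MnMDS0Lymj2pGKx0ejIyMjI6gsrasqZ+PcUMlIJCMjIyMjZCUn6ymmoVeSEGfkY2NjYuJi5eblIR8dmplrqOZmJKMioSFhXtqZmVjY62knaCViYZ4dndwY2JiYmQ="/>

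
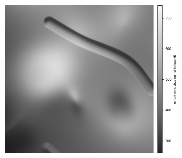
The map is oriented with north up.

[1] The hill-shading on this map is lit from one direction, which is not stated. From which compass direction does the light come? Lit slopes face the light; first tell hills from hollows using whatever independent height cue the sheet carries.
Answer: N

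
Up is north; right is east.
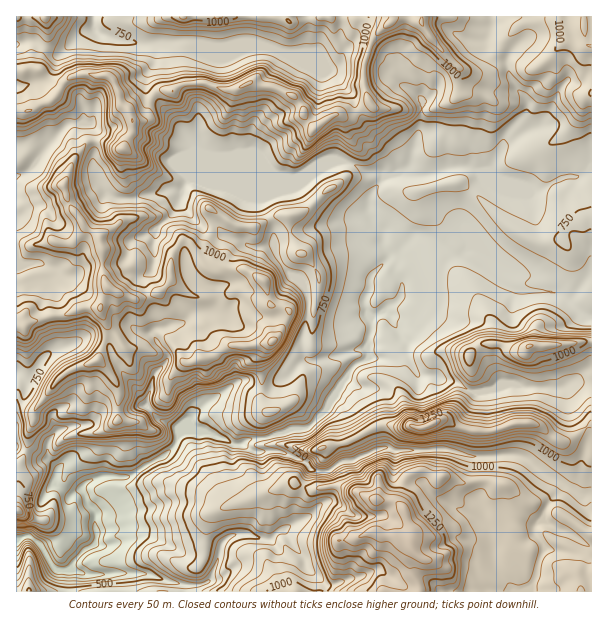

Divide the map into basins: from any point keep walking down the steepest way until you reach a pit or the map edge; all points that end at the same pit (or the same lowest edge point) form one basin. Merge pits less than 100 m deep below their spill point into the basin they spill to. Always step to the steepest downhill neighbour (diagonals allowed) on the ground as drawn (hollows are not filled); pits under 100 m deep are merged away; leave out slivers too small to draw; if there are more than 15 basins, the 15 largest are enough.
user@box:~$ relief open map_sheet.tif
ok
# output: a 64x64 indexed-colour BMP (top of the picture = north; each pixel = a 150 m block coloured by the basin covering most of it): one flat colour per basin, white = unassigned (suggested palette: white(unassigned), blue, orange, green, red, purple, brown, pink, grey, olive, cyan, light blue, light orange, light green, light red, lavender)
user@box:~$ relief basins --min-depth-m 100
<image width="64" height="64" href="data:image/bmp;base64,Qk12CAAAAAAAAHYAAAAoAAAAQAAAAEAAAAABAAQAAAAAAAAIAAATCwAAEwsAABAAAAAAAAAA////ALR3HwAOf/8ALKAsACgn1gC9Z5QAS1aMAMJ34wB/f38AIr28AM++FwDox64AeLv/AIrfmACWmP8A1bDFABERERERERERERERERERERERERERERERERERERERERERERERERERERERERERERERERERERERERERERERERERERERERERERERERERERERERERERERERERERERERERERERERERERERERERERERERERERERERERERERERERERERERERERERERERERERERERERERERERERERERERERERERERERERERERERERERERERERERERERERERERERERERERERERERERERERERERERERERERERERERERERERERERERERERERERERERERERERERERERERERERERERERERERERERERERERERERERERERERERERERERERERERERERERERERERERERERERERERERERERERERERERERERERERERERERERERERERERERERERERERERERERERERERERERERERERERERERERERERERERERERERERERERERERERERERERERERERERERERERERERERERERERERERERERERERERERERERERERERERERERERERERERERERERERERERERERERERERERERERFBEREREREREREREREREREREREREREREREREREREREREUERERERERERERERERERERERERERERERERERERERERERQRERERERERERERERERERERERERERERERERERERERERFBEREREREREREREREREREREREREREREREREREREREREUQRERERERERERERERERERERERERERERERERERERERERRBERERERERERERERERERERERERERERERERERERERERFBERERERERERERERERERERERERERERERERERERERERERERERERERERERERERERERERERERERERERERERERERERERERERERERERERERERERERERERERERERERERERERERERERERERERERERERERERERERERERERERERERERERERERERERERERERERERERERERERERERERERERERERERERERERERERERERERERERERERERERERERERERERERERERERERERERERERERERERERERERERERERERERERERERERERERERERERERERERERERERERERERERERERERERERERERERERERERERERERERERERERERERERERERERERERERERERERERERERERERERERERERERERERERERERERERERERERETMxERERERERERERERERERERERERERERERERERERERERMzMzMREREREREREREREREREREREREREREREREREREREzMzMzMxERERERERERERERERERERERERERERERERERETMzMzMzERERERERERERERERERERERERERERERERERERMzMzMzMREREREREREREREREREREREREREREREREREREzMzMzMxERERERERERERERERERERERERERERERERERETMzMzMzERERERERERERERERERERERERERERERERERERMzMzMzMREREREREREREREREREREREREREREREREREREzMzMzMRERERERERERERERERERERERERERERERERERETMzMzMxERERERERERERERERERERERERERERERERERERMzMzMxEREREREREREREREREREREREREREREREREREREzMzMxERERERERERERERERERERERERERERERERERERETMzMxERERERERERERERERERERERERERERERERERERERMzMzEREREREREREREREREREREREREREREREREREREREzMzERERERERERERERERERERERERERERERERERERERETMzMRERERERERERERERERERERERERERERERERERERERMzMzEREREREREREREREREREREREREREREREREREREREzMzMRERERERERERERERERERERERERERERERERERERETMzMzERERERERERERERERERERERERERERERERERERERMzMzMRETEREREREREREREREREREREREREREREREREREzMzMzMzMxERERERERERERERERERERERERERERERERETMzMzMzMzERERERERERERERERERERERERERERERERERMzMzMzMzMhERERERERERESIREREREREREREREREREREjMzMzMzMiERERERERERERIiIiERERERERERERERERESIiMzMzMyIhERERERERERIiIiIhERERERERERERERERIiIjMzMyIiIRERERERERIiIiIiEREREREREREREREREiIiMzMzIiIiIhEiIiEiIiIiIiIRERERERERERERERESIiIiIiIiIiIiIiIiIiIiIiIiIhERERERERERERERERIiIiIiIiIiIiIiIiIiIiIiIiIiEREREREREREREREREiIiIiIiIiIiIiIiIiIiIiIiIiIRERERERERERERERESIiIiIiIiIiIiIiIiIiIiIiIiIhERERERERERERERERIiIiIiIiIiIiIiIiIiIiIiIiIiIREREREREREREREREiIiIiIiIiIiIiIiIiIiIiIiIiIiERERERERERERERESIiIiIiIiIiIiIiIiIiIiIiIiIiIhERERERERERERER"/>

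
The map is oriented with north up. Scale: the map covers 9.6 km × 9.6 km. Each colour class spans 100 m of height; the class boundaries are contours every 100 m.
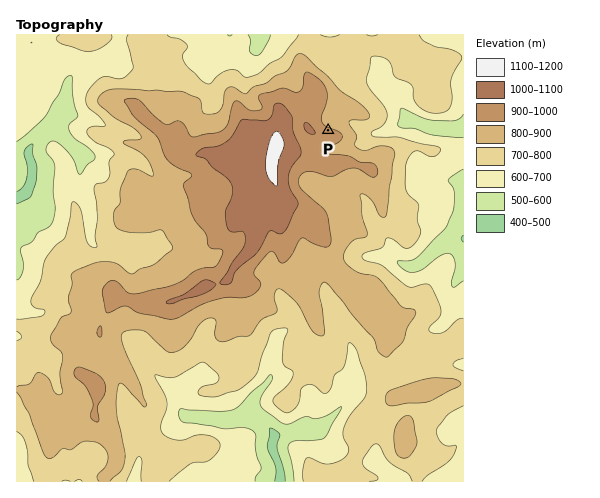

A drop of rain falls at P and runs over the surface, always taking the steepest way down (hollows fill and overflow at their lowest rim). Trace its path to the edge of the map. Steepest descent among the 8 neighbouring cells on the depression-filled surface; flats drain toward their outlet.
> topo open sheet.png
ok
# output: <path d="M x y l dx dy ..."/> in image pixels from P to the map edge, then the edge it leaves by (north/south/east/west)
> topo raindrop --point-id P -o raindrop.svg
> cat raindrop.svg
<path d="M328 130l0-2 7-7 13 0 22 12 13 0 23-12 12 1 3 2 7 3 4 0 1 1 9 0 2 1 16 0 3-1"/>
exit: east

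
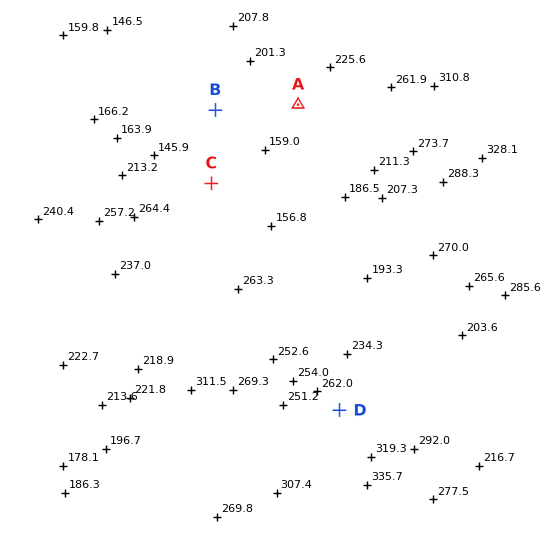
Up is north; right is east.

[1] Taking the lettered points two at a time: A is lower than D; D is higher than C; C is lower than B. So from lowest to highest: C B A D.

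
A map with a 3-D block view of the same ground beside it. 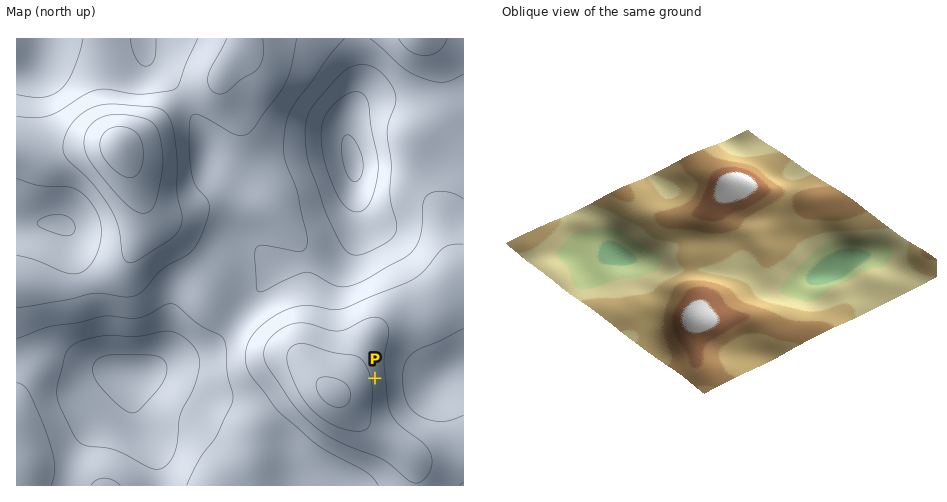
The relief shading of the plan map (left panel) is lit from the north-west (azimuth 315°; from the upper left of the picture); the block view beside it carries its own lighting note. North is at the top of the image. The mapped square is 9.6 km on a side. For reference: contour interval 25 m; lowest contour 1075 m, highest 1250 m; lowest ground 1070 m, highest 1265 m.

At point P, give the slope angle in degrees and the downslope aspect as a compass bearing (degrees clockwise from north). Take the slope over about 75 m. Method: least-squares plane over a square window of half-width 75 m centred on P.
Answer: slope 4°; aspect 79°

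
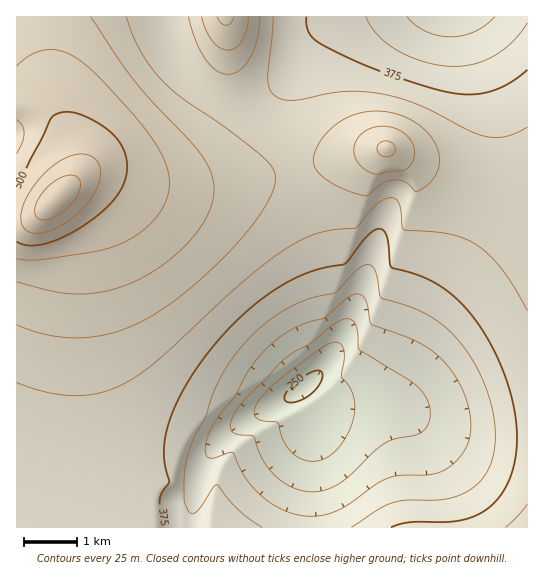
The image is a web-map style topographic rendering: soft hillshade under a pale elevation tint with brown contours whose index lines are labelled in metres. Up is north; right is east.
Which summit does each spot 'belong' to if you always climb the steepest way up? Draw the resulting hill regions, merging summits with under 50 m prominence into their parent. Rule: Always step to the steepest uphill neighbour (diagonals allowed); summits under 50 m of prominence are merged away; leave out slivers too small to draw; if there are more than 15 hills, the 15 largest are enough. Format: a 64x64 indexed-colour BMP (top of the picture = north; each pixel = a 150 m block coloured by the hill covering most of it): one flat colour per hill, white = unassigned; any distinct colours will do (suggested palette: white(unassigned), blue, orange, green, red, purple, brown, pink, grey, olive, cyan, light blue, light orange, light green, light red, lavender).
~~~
<image width="64" height="64" href="data:image/bmp;base64,Qk12CAAAAAAAAHYAAAAoAAAAQAAAAEAAAAABAAQAAAAAAAAIAAATCwAAEwsAABAAAAAAAAAA////ALR3HwAOf/8ALKAsACgn1gC9Z5QAS1aMAMJ34wB/f38AIr28AM++FwDox64AeLv/AIrfmACWmP8A1bDFABERERERERERERERERERERERERERERERERERERERERERERERERERERERERERERERERERERERERERERERERERERERERERERERERERERERERERERERERERERERERERERERERERERERERERERERERERERERERERERERERERERERERERERERERERERERERERERERERERERERERERERERERERERERERERERERERERERERERERERERERERERERERERERERERERERERERERERERERERERERERERERERERERERERERERERERERERERERERERERERERERERERERERERERERERERERERERERERERERERERERERERERERERERERERERERERERERERERERERERERERERERERERERERERERERERERERERERERERERERERERERERERERERERERERERERERERERERERERERERERERERERERERERERERERERERERERERERERERERERERERERERERERERERERERERERERERERERERERERERERERERERERERERERERERERERERERERERERERERERERERERERERERERERERERERERERERERERERERERERERERERERERERERERERERERERERERIiERERERERERERERERERERERERERERERERERERERERIiIiIhEREREREREREREREREREREREREREREREREREREiIiIiIhERERERERERERERERERERERERERERERERERERIiIiIiIRERERERERERERERERERERERERERERERERERESIiIiIiEREREREREREREREREREREREREREREREREREREiIiIiIhERERERERERERERERERERERERERERERERERESIiIiIiEREREREREREREREREREREREREREREREREREREiIiIiIRERERERERERERERERERERERERERERERERERERIiIiIiEREREREREREREREREREREREREREREREREREREiIiIiIRERERERERERERERERERERERERERERERERERESIiIiIiERERERERERERERERERERERERERERERERERERIiIiIiIhERERERERERERERERERERERERERERERERERIiIiIiIiEREREREREREREREREREREREREREREREREREiIiIiIiIhEREREREREREREREREREREREREREREREREiIiIiIiIiERERERERERERERERERERERERERERERERESIiIiIiIiIhERERERERERERERERERERERERERERERERIiIiIiIiIiIREREREREREREREREREREREREREREREREiIiIiIiIiIiEREREREREREREREREREREREREREREREiIiIiIiIiIiIRERERERERERERERERERERERERERERESIiIiIiIiIiIiERERERERERERERERERERERERERERERIiIiIiIiIiIiIhEREREREREREREREREREREREREREREiIiIiIiIiIiIiIREREREREREREREREREREREREREREiIiIiIiIiIiIiIhERERERERERERERERERERERERERESIiIiIiIiIiIiIiIRERERERERERERERERERERERERERIiIiIiIiIiIiIiIhERERERERERERERERERERERERERIiIiIiIiIiIiIiIiEREREREREREREREREREREREREREiIiIiIiIiIiIiIiIhERERERERERERERERERERERERESIiIiIiIiIiIiIiIiERERERERERERERERERERERERESIiIiIiIiIiIiIiIiIRERERERERERERERERERERERERIiIiIiIiIiIiIiIiIhEREREREREREREREREREREREREiIiIiIiIiIiIiIiIiERERERERERERERERERERERERESIiIiIiIiIiIiIiIiIRERERERERERERERERERERERESIiIiIiIiIiIiIiIiIhERERERERERERERERERERERERIiIiIiIiIiIiIiIiIiEREREREREREREREREREREREREiIiIiIiIiIiIiIiIiIRERERERERERERERERERERERESIiIiIiIiIiIiIiIiIRERERERERERERERERERERERERIiIiIiIiIiIiIiIiIhEREREREREREREREREREREREREiIiIiIiIiIiIiIiIiERERERERERERERERERERERERESIiIiIiIiIiIiIiIiIRERERERERERERERERERMzMzMRIiIiIiIiIiIiIiIiIRERERERERERERERERETMzMzMzEiIiIiIiIiIiIiIiIhERERERERERERERERETMzMzMzMxIiIiIiIiIiIiIiIiERERERERERERERERETMzMzMzMzMiIiIiIiIiIiIiIiERERERERERERERERETMzMzMzMzMyIiIiIiIiIiIiIiIRERERERERERERERERMzMzMzMzMzMiIiIiIiIiIiIiIhERERERERERERERERMzMzMzMzMzMzIiIiIiIiIiIiIhEREREREREREREREREzMzMzMzMzMzMyIiIiIiIiIiIiERERERERERERERERETMzMzMzMzMzMzMiIiIiIiIiIiIRERERERERERERERETMzMzMzMzMzMzMzMiIiIiIiIiIRERER"/>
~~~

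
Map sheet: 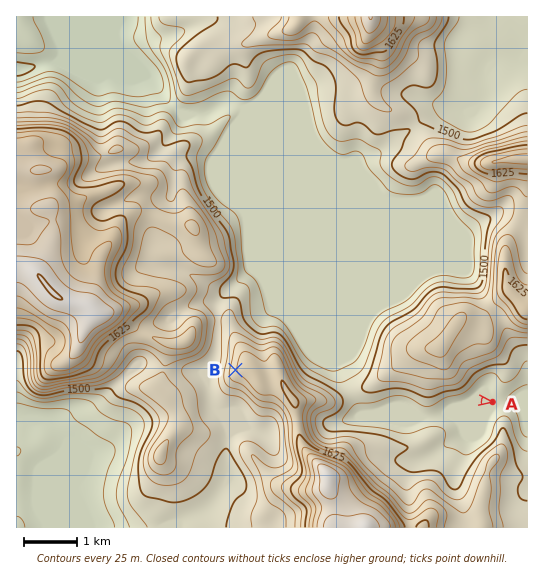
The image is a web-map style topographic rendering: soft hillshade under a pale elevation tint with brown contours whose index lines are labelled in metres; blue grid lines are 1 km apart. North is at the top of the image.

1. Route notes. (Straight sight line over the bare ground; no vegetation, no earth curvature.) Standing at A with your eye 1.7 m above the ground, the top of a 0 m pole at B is hidden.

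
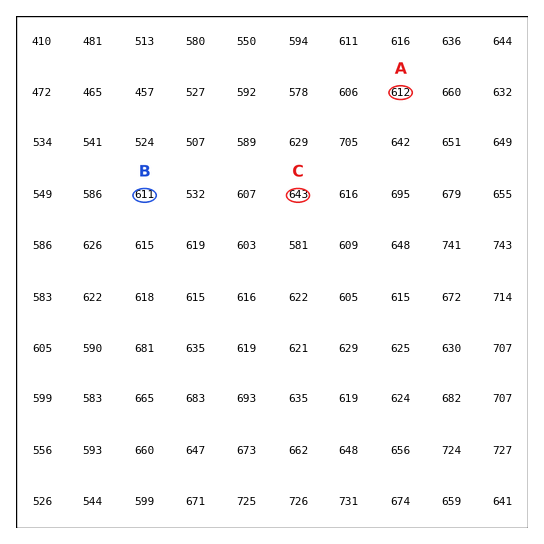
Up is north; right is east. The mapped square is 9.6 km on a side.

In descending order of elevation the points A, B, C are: C A B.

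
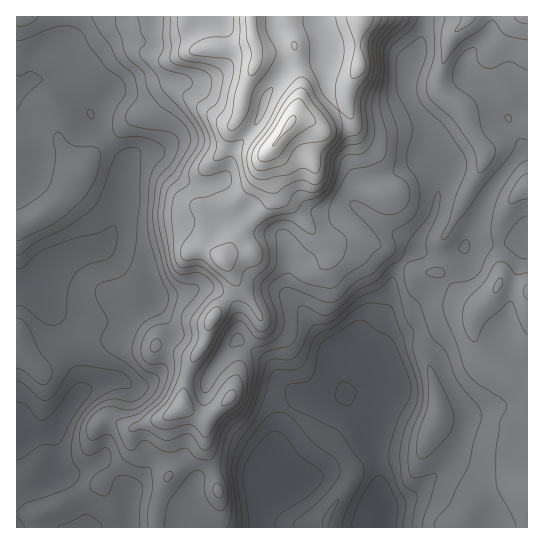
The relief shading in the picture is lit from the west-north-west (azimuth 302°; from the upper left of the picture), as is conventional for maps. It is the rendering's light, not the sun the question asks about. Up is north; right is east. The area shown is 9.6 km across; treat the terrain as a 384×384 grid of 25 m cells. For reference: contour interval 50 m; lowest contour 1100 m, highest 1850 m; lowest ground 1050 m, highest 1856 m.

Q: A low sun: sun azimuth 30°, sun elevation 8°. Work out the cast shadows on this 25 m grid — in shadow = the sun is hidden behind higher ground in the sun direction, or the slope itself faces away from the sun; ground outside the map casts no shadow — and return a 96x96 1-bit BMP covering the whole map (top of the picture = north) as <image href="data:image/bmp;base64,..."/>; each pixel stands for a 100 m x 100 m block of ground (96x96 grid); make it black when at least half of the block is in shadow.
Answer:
<image width="96" height="96" href="data:image/bmp;base64,Qk2+BAAAAAAAAD4AAAAoAAAAYAAAAGAAAAABAAEAAAAAAIAEAAATCwAAEwsAAAIAAAAAAAAA////AAAAAAAAAAOAMAAAAB+AAAAAAAGAOAAAAB8AAAAAABmAPAAAAB+AAAAAABwAPAAAAB+AAAgABz4APgAAAB/AAAAABz8AHAAAAB/AAAAAAj8AHAAAAB/gAAAAAD/BAAAAAB/wAAAAAD/hwAAAAA/wAAAA4H/D4AAAAA/gAAAA8P/j8AADwA/gAAAAef//8AAH4AfgAAAAe///+AAP4AfgAAAAf///8AAPgADgAAAAPf//8AAfAABgAAAAP/v/8AA8AAAAAAAAP/v/8AB8AAAAAAAAH/n/8wB4AAAAAAAADvH/94DwAAAAAADAAAD/48BgAAAAAADgAAAfw8AAAADAAADwAAADA8AAAAPwAAD4AAAAAcAAAAP4DAD8AAAAAAAAAAP8HgD8AB8AAAAAAAf8PwD8AD/gAAAAAAf8PwD4DH/wAAAAAAf8fwDwD//4AAH4AAP4fgDwD//8AAH4AAP4fADgD//+AAH4AAf4+ACAB///AAHwAA/w8AAAAf/+AAfwAB/w8AAAAA/AAf/gAB/x8AAAAAOAAf/h4D/h8AAAAAABwf/B+D/A+AAAAAYH4f8D/B/A8AAAAAcP8f4D/h/AcAAAAAfP8f4D/x/wIAAAAAf/8PwH/4/4AAYAAAf/gPgP/4/AAAYAAAf/wHgf/8fAAAYAAAf/8HAf++fAAAYAAAf/+OA/8/fAAAYAAAf//+A/8fPAAAIAAAf//8A/4fPAAAAAAAf//4B/4PPAAAAAAAf//4B/wPPAAAAAAAf//wgAAGOAAAAAAAf//xwAAAcAAACAAAf//hgAAAcAAACAAAf//AAcAAYAAAC4AAf+MAA/AAAAAAC8AAf8AAD/AAACAAA+AAf8AAH/AAAAAAA/AAf8BgP/AAAAAAA/gAP8B4f+AAAAAAAfgAP8B+f8AAAAAAAAAAP4B//8AA4AAAAAAAH4B//8AD4AAAAAAAH4A///AHwAAAAAAAH4A//fgPgAAAMAADnwA/8fwPAAAAEAAD/wA/8fwAAAAAEAAH/gA///wAAAAAAAAH/A8///gAAAAAAAAD/D+///gAAAAAAAAD//////AAAAIAAAAD/////jB4AAeAAAAD/////AD4AA/AAAAD////+AD4AA/AAAAD///+AAL4AB/AAAAD///8AA/4AD/AAAAD///8AB54AH+AAAAD///8ADwwAP+AAAAB///wAAAgAf8AAAAA///AAAAAAf8AAAAAP/+AAAAAAf8AAAAAH/8AAAAAAf4AAAAeP/wAAAAAAfwAAAAf//gIAAAAAfgAAAAf//wIAAAAAfAAAAAf///gAAAAAeAAAAAf///gAAAAAMAAAAAf///wAAAAAAAAAAAf///+AAAAAAAAAAAf///+AAAAAAAAAAAf///+AAAAAMAAAAA////+AAAAAOAAAAA/4///AACAAPAAAAB/g4APAAHAAPAAAAB/A8APAAHgIPmAyAD/A8APAAHgcPDB7AH/A8APAAHweHDB/gP4AcAPAAHweGAB+AHgAcAPAADwAAAB8AAAAeAOAADgAAAAA="/>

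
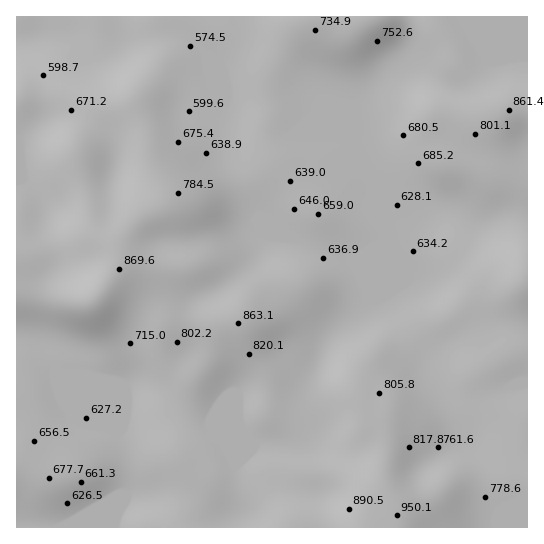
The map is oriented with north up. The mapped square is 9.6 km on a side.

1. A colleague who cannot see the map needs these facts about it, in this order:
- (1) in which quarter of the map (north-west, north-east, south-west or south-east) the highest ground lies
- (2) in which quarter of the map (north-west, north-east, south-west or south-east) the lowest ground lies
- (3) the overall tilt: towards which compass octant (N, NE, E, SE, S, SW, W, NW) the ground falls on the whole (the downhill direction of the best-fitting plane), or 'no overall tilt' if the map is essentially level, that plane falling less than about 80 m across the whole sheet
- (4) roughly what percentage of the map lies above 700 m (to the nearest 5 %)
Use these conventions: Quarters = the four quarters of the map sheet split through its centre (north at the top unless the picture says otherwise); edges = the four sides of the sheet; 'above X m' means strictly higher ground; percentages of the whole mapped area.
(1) The highest ground is in the south-east quarter.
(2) Look to the north-west quarter for the lowest ground.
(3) The general tilt is down to the north-west (the land rises towards the south-east).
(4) Roughly 55 % of the ground is higher than 700 m.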